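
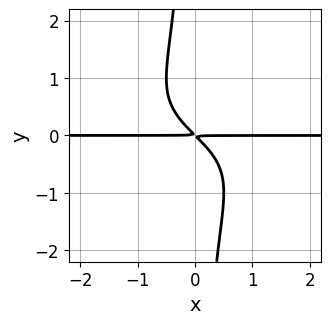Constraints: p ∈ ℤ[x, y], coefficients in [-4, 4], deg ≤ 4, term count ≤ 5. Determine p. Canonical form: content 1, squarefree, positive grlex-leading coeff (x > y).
First, the degree is 4 — a generic line meets the curve in up to 4 points.
Then, reading off the gridlines: every point of the x-axis in the box is on the curve.
Finally, matching integer coefficients to the picture gives p.

x*y^3 + x*y + y^2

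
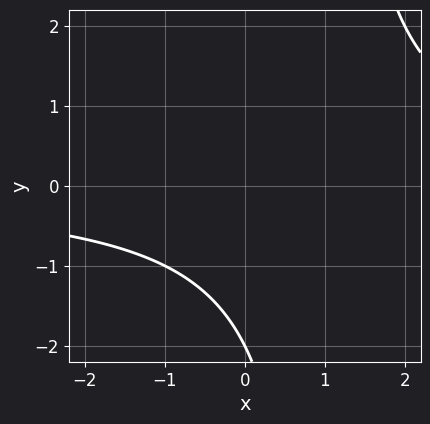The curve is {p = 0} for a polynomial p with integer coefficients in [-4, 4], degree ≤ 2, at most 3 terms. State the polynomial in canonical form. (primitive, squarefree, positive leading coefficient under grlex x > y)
Degree: the shape is more complex than any degree-1 curve, so deg p = 2.
From the axis intercepts and sections: it crosses the y-axis at the gridline y = -2; it misses every integer gridline on the x-axis.
Together with the visible shape, these determine p as stated.

x*y - y - 2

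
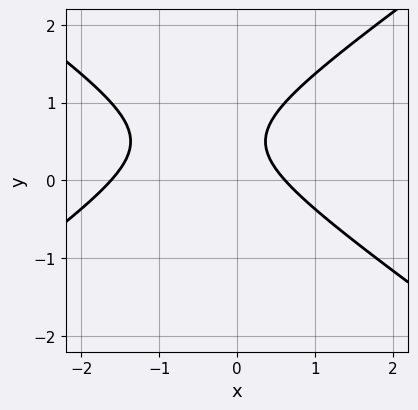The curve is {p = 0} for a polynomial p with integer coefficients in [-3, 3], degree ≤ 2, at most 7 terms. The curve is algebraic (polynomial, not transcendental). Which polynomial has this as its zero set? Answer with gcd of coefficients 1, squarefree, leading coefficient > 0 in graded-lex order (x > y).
x^2 - 2*y^2 + x + 2*y - 1

First, degree: a generic line meets the curve in up to 2 points, so deg p = 2.
Then, from the axis intercepts and sections: no y-intercept at any integer in the box.
Finally, matching integer coefficients to the picture gives p.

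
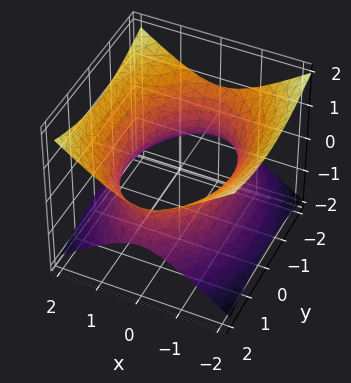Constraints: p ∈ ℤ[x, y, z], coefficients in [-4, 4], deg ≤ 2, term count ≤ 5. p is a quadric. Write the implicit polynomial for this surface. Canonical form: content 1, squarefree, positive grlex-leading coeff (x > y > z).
First, the degree is 2 — an hourglass — one-sheet hyperboloid; a quadric.
Next, symmetries: the y ↦ −y reflection is a symmetry, so y appears only in even powers; it's symmetric under z → −z, forcing even powers of z; mirror symmetry x ↦ −x ⇒ only even powers of x.
Then, reading off the gridlines: it misses every integer gridline on the z-axis.
Finally, together with the visible shape, these determine p as stated.

2*x^2 + y^2 - 3*z^2 - 3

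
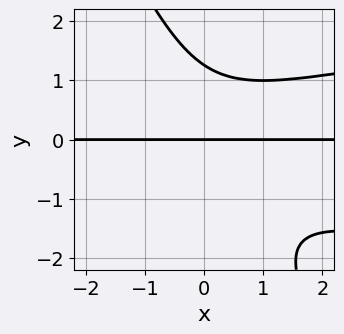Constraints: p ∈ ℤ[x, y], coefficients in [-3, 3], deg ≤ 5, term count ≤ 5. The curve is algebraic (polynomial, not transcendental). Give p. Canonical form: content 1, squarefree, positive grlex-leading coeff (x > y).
2*x*y^3 + y^4 - x^2*y - 2*y

1. deg p = 4.
2. Checking where it meets the axes: the visible x-axis segment lies entirely on the curve; it meets the y-axis at y = 0 (among the integer gridlines).
3. Solving for integer coefficients yields p as stated.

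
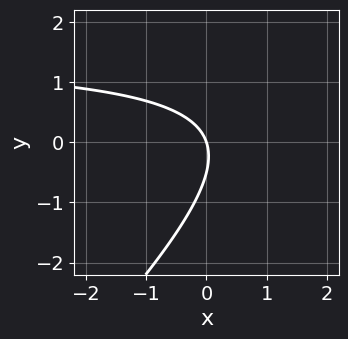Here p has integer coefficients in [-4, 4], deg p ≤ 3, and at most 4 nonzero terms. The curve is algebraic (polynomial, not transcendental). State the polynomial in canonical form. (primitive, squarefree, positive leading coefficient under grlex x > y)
First, the degree is 2 — no degree-1 curve has this shape.
Next, checking where it meets the axes: it crosses the x-axis at the gridline x = 0; it meets the y-axis at y = 0 (among the integer gridlines).
Finally, solving for integer coefficients yields p as stated.

2*x*y - 2*y^2 - 3*x - y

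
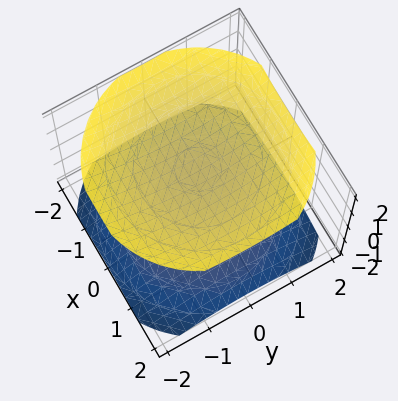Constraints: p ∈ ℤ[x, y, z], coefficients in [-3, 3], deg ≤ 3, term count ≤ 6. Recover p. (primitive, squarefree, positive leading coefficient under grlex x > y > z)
(a) There are 2 components. Treating them together as one polynomial.
(b) The degree is 2 — the shape is more complex than any degree-1 surface.
(c) Symmetry: the surface is invariant under rotation about z: p = q(x² + y², z).
(d) Observable constraints: it misses every integer gridline on the x-axis; the surface avoids every integer y-axis point in the box.
(e) Assembling these constraints gives the stated polynomial.

x^2 + y^2 - 2*z^2 + 3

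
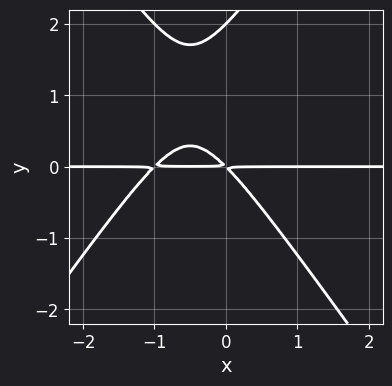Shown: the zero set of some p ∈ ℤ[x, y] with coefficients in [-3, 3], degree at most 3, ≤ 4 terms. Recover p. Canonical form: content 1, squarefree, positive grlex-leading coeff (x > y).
(a) deg p = 3.
(b) From the axis intercepts and sections: it crosses the y-axis at the gridline y = 2; the visible x-axis segment lies entirely on the curve.
(c) Solving for integer coefficients yields p as stated.

2*x^2*y - y^3 + 2*x*y + 2*y^2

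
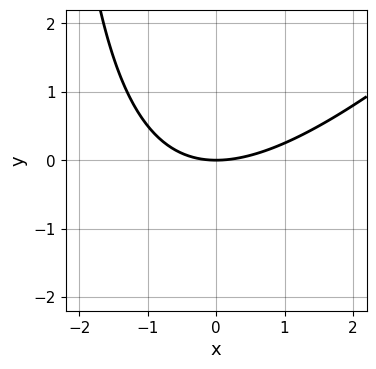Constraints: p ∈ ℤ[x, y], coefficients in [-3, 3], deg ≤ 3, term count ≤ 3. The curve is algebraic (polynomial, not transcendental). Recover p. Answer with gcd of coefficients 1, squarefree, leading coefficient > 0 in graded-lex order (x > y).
The degree is 2 — a generic line meets the curve in up to 2 points.
From the axis intercepts and sections: it meets the x-axis at x = 0 (among the integer gridlines); one y-axis crossing is at y = 0.
Matching integer coefficients to the picture gives p.

x^2 - x*y - 3*y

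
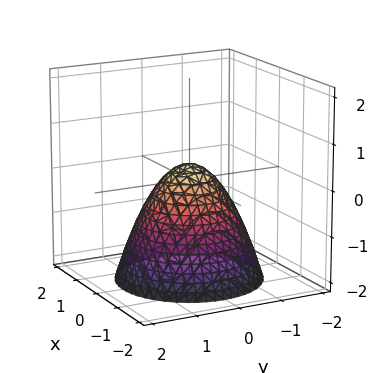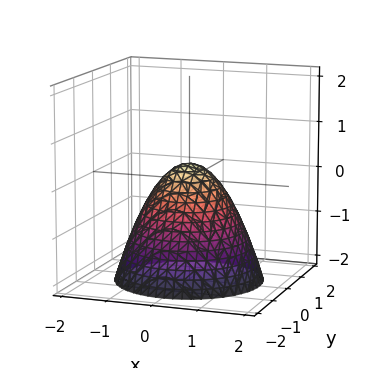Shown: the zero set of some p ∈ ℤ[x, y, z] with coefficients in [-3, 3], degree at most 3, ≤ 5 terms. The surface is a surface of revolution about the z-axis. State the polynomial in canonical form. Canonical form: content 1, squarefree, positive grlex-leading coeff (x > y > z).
3*x^2 + 3*y^2 + 3*z - 1

(a) The degree is 2 — no degree-1 surface has this shape.
(b) Symmetries: the surface is invariant under rotation about z: p = q(x² + y², z).
(c) Reading off the gridlines: a circular section at z = -1 has radius between 1 and 2.
(d) Assembling these constraints gives the stated polynomial.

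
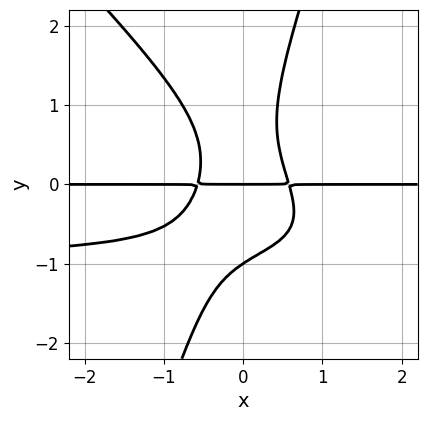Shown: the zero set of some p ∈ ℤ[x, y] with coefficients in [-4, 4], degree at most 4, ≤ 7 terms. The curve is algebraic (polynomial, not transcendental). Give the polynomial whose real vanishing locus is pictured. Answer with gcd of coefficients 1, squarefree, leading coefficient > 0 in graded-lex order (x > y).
3*x^2*y^2 + 2*x*y^3 - y^4 + 3*x^2*y - y

deg p = 4. A generic line meets the curve in up to 4 points.
Observable constraints: among the integer gridlines, it crosses the y-axis at y ∈ {-1, 0}; the visible x-axis segment lies entirely on the curve.
Matching integer coefficients to the picture gives p.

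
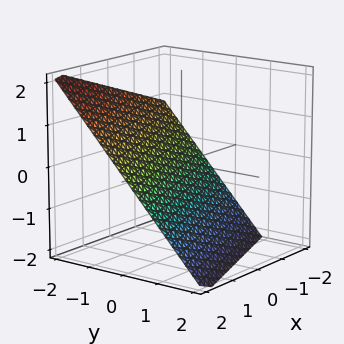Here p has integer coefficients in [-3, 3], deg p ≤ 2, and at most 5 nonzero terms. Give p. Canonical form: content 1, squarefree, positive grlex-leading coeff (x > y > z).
x - 3*y - 3*z - 2

First, degree: the surface is flat (a plane), so deg p = 1.
Next, against the integer gridlines: one x-axis crossing is at x = 2.
Finally, matching integer coefficients to the picture gives p.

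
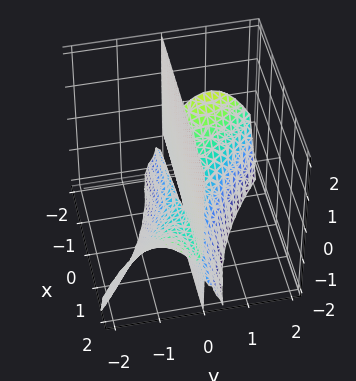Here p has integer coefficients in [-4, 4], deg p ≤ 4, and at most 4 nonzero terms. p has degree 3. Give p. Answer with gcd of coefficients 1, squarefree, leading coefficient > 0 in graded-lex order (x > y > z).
First, the degree is 3 — the shape is more complex than any degree-2 surface.
Next, from the visible intercepts: it crosses the y-axis at the gridline y = 0; every point of the x-axis in the box is on the surface.
Finally, these observations pin down the coefficients.

x*y^2 + y^3 + y*z + y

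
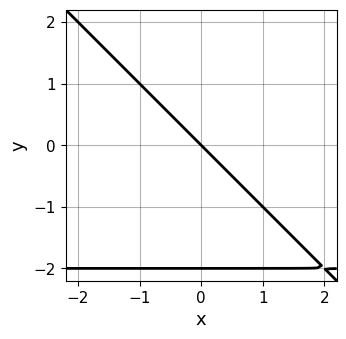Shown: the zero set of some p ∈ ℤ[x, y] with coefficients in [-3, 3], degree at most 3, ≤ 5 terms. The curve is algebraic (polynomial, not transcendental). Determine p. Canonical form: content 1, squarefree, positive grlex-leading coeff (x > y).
(a) deg p = 2. No degree-1 curve has this shape.
(b) Reading off the gridlines: it meets the x-axis at x = 0 (among the integer gridlines); among the integer gridlines, it crosses the y-axis at y ∈ {-2, 0}.
(c) Matching integer coefficients to the picture gives p.

x*y + y^2 + 2*x + 2*y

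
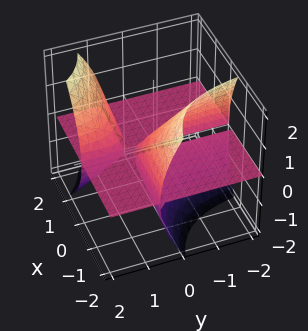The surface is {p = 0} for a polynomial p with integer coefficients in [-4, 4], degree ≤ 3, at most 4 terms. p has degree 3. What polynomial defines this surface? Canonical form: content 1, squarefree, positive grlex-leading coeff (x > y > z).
I count 3 distinct pieces. They look like related sheets of one shape, so recover p as a whole.
deg p = 3. A generic line meets the surface in up to 3 points.
Observable constraints: one z-axis crossing is at z = 0; every point of the x-axis in the box is on the surface.
The integer polynomial consistent with all of this is the stated p. Check: (0, -1, 0) on the y-axis lies on the surface, and p(0, -1, 0) = 0. ✓

3*x*y*z - z^3 - 2*x*z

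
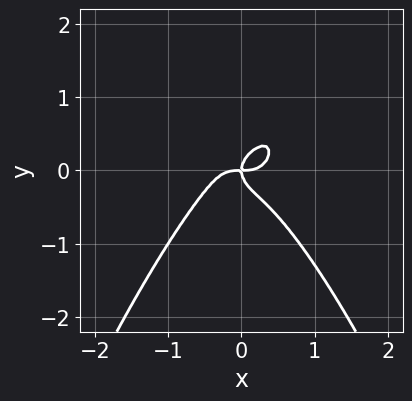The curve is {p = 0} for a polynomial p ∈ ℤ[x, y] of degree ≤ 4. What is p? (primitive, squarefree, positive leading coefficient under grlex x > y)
3*x^4 + 2*y^3 - x*y

(a) deg p = 4.
(b) Reading off the gridlines: one x-axis crossing is at x = 0; it crosses the y-axis at the gridline y = 0.
(c) Solving for integer coefficients yields p as stated.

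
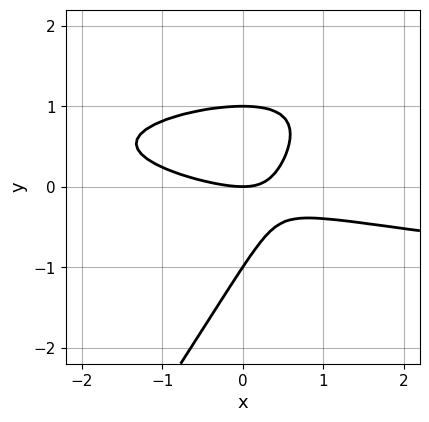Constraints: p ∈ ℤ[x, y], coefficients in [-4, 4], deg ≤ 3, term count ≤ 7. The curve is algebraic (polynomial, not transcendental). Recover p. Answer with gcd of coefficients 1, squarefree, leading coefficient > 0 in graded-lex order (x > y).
1. deg p = 3. No degree-2 curve has this shape.
2. Reading off the gridlines: the y-axis gridline crossings are at y ∈ {-1, 0, 1}; it crosses the x-axis at the gridline x = 0.
3. Fitting integer coefficients to these (and the overall shape) gives p.

3*x*y^2 - 2*y^3 - x^2 - 3*x*y + 2*y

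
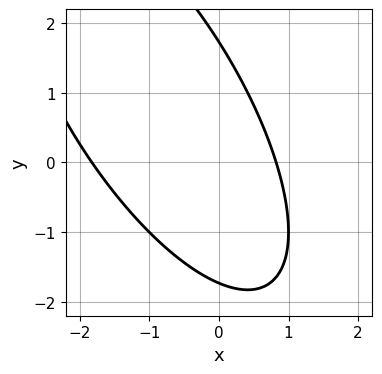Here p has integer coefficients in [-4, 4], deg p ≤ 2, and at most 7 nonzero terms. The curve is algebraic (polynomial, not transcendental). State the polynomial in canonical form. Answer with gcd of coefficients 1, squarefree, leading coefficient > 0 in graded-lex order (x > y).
2*x^2 + 2*x*y + y^2 + 2*x - 3

The degree is 2 — no degree-1 curve has this shape.
The integer polynomial consistent with all of this is the stated p.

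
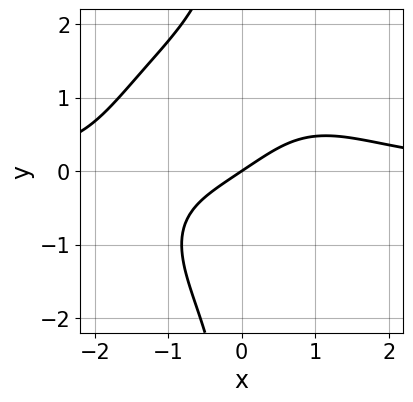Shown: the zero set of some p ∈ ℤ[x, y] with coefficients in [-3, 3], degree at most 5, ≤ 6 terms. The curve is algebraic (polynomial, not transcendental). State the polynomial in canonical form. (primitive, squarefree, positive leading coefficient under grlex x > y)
(a) The degree is 4 — no degree-3 curve has this shape.
(b) Checking where it meets the axes: one y-axis crossing is at y = 0; it crosses the x-axis at the gridline x = 0.
(c) Matching integer coefficients to the picture gives p.

x^3*y + x*y^3 - 2*x + 3*y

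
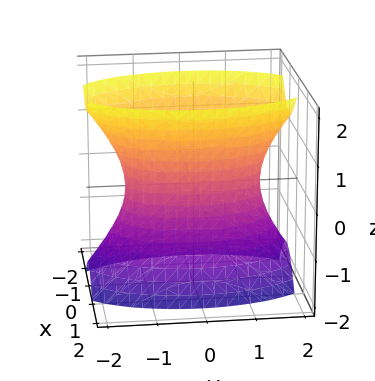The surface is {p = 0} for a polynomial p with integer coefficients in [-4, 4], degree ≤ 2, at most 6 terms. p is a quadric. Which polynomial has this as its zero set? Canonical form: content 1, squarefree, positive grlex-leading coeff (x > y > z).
deg p = 2.
Symmetries: the y ↦ −y reflection is a symmetry, so y appears only in even powers; it's symmetric under z → −z, forcing even powers of z; mirror symmetry x ↦ −x ⇒ only even powers of x.
Checking where it meets the axes: it misses every integer gridline on the z-axis.
Solving for integer coefficients yields p as stated.

3*x^2 + y^2 - z^2 - 2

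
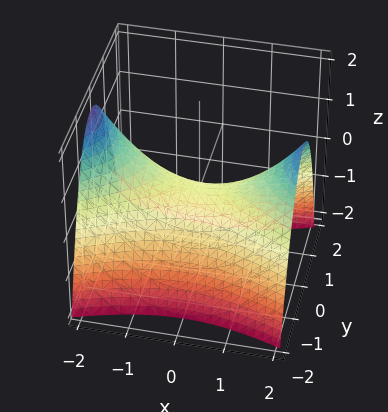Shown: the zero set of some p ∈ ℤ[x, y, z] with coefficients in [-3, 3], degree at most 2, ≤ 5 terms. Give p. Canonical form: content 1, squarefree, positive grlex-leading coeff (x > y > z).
x^2 - 3*y^2 - 3*z

Degree: a saddle surface; a quadric, so deg p = 2.
Symmetries: it's symmetric under y → −y, forcing even powers of y; mirror symmetry x ↦ −x ⇒ only even powers of x.
Observable constraints: one y-axis crossing is at y = 0; it crosses the x-axis at the gridline x = 0; it meets the z-axis at z = 0 (among the integer gridlines).
Solving for integer coefficients yields p as stated.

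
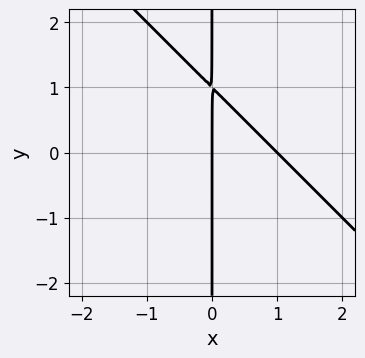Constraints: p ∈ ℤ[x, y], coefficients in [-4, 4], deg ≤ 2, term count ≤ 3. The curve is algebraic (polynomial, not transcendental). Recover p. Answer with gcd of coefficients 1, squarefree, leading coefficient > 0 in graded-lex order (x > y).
x^2 + x*y - x

1. deg p = 2.
2. Checking where it meets the axes: the visible y-axis segment lies entirely on the curve; the x-axis gridline crossings are at x ∈ {0, 1}.
3. Matching integer coefficients to the picture gives p.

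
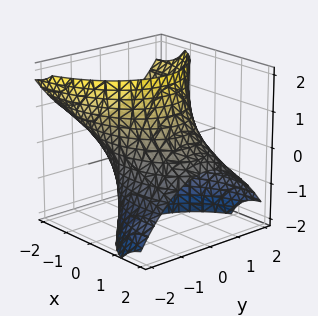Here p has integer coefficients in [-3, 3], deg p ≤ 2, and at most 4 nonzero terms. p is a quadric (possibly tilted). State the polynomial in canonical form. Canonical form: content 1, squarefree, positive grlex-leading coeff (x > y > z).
1. The degree is 2 — a generic line meets the surface in up to 2 points.
2. Against the integer gridlines: the surface avoids every integer z-axis point in the box.
3. Together with the visible shape, these determine p as stated.

x^2 + 3*x*z + 2*y^2 - 3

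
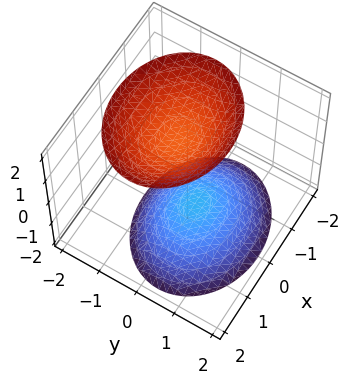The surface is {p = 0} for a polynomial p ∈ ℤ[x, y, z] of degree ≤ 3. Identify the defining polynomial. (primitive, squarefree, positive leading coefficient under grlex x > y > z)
(a) I count 2 distinct pieces. Treating them together as one polynomial.
(b) deg p = 2. No degree-1 surface has this shape.
(c) Checking where it meets the axes: it misses every integer gridline on the x-axis; no y-intercept at any integer in the box.
(d) Matching integer coefficients to the picture gives p.

2*x^2 + 3*y^2 + y*z - 2*z^2 + 3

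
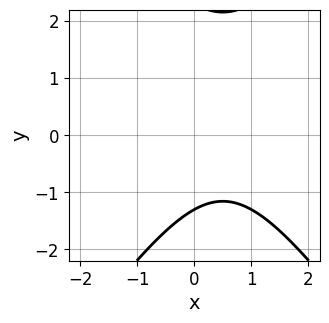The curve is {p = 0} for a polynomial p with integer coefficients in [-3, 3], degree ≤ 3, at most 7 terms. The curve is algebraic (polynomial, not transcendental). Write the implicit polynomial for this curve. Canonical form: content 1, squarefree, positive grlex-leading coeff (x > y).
2*x^2 - y^2 - 2*x + y + 3

(a) deg p = 2. The shape is more complex than any degree-1 curve.
(b) Observable constraints: no x-intercept at any integer in the box.
(c) These observations pin down the coefficients.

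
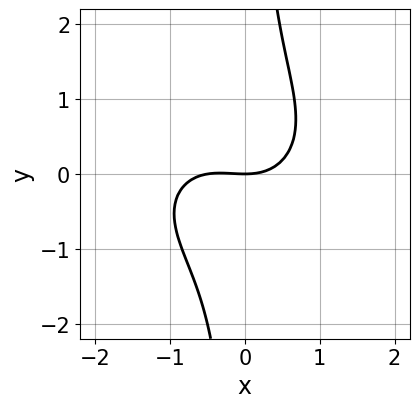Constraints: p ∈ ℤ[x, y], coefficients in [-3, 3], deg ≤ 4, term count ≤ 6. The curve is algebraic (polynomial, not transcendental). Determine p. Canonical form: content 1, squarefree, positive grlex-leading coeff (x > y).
The degree is 3 — a generic line meets the curve in up to 3 points.
Observable constraints: it meets the y-axis at y = 0 (among the integer gridlines); it crosses the x-axis at the gridline x = 0.
Fitting integer coefficients to these (and the overall shape) gives p.

2*x^3 + 3*x*y^2 + x^2 - 3*y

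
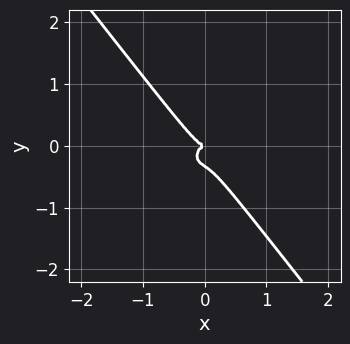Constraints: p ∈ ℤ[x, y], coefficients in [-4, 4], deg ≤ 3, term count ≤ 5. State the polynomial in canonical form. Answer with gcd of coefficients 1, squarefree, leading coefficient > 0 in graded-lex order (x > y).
3*x^3 + 2*x*y^2 + 3*y^3 + y^2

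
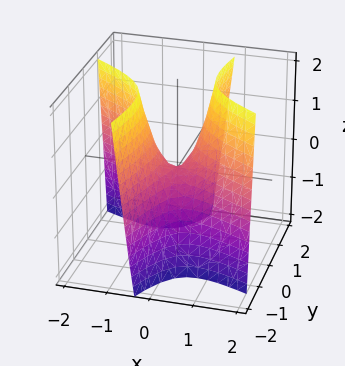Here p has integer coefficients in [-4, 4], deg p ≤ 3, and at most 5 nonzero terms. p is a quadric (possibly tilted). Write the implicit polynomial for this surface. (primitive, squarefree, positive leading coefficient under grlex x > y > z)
2*x^2 + 3*x*y - y^2 - z

First, the degree is 2 — no degree-1 surface has this shape.
Then, from the axis intercepts and sections: one y-axis crossing is at y = 0; one x-axis crossing is at x = 0; one z-axis crossing is at z = 0.
Finally, assembling these constraints gives the stated polynomial.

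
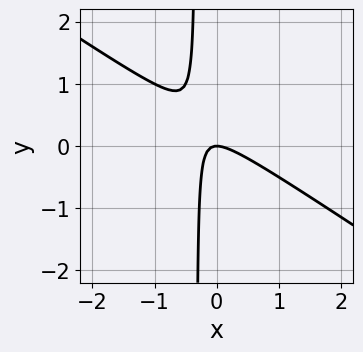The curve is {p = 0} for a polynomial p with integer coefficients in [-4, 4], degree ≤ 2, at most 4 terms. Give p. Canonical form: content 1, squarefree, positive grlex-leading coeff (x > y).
1. The degree is 2 — the shape is more complex than any degree-1 curve.
2. From the axis intercepts and sections: it meets the y-axis at y = 0 (among the integer gridlines); one x-axis crossing is at x = 0.
3. Fitting integer coefficients to these (and the overall shape) gives p.

2*x^2 + 3*x*y + y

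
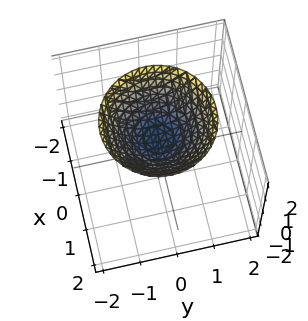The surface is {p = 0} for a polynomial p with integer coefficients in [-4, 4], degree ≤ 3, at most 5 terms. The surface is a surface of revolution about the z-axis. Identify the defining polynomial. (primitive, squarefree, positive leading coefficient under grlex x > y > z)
(a) The degree is 2 — no degree-1 surface has this shape.
(b) Symmetries: rotational symmetry about the z-axis ⇒ p depends on x, y only through x² + y².
(c) Reading off the gridlines: it misses every integer gridline on the x-axis; a circular section at z = 1 has radius between 0 and 1.
(d) These observations pin down the coefficients.

2*x^2 + 2*y^2 - 3*z + 2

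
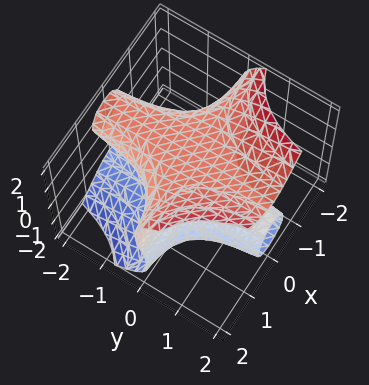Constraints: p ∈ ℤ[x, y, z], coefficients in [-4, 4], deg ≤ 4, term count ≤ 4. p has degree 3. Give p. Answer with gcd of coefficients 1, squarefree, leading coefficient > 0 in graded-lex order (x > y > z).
2*x^2*y - z^3 + 2*z

(a) The degree is 3 — no degree-2 surface has this shape.
(b) From the axis intercepts and sections: it crosses the z-axis at the gridline z = 0; every point of the y-axis in the box is on the surface; every point of the x-axis in the box is on the surface.
(c) Matching integer coefficients to the picture gives p.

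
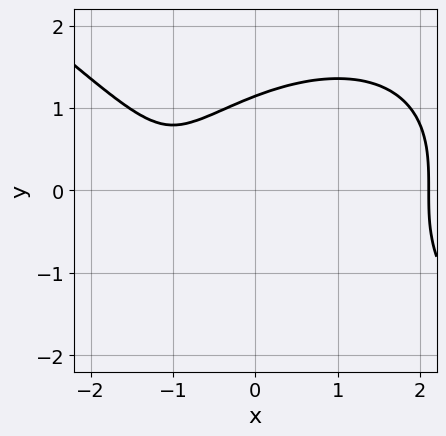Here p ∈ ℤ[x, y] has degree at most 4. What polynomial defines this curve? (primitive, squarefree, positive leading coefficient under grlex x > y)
deg p = 3.
Against the integer gridlines: it misses every integer gridline on the x-axis.
Together with the visible shape, these determine p as stated.

x^3 + 2*y^3 - 3*x - 3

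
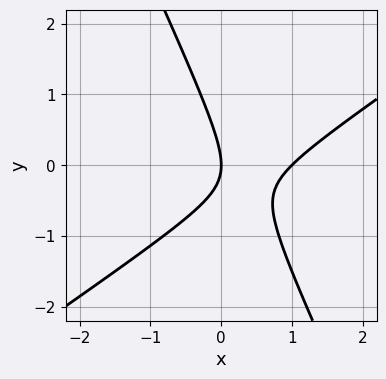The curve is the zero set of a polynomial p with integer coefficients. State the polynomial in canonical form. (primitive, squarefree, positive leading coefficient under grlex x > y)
Degree: a generic line meets the curve in up to 2 points, so deg p = 2.
Observable constraints: the x-axis gridline crossings are at x ∈ {0, 1}; one y-axis crossing is at y = 0.
The integer polynomial consistent with all of this is the stated p.

3*x^2 - 3*x*y - 2*y^2 - 3*x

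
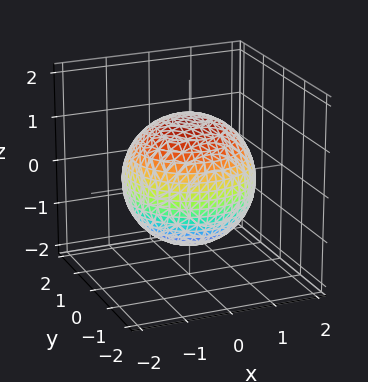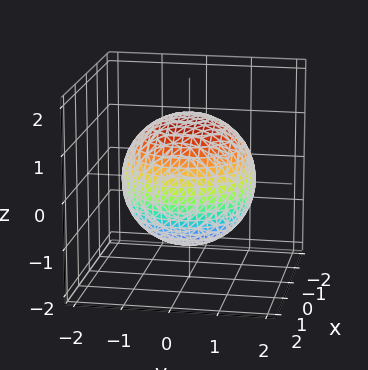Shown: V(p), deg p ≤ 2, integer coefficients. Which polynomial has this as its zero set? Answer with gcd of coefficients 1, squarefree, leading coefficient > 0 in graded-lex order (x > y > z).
x^2 + y^2 + z^2 - 2

1. Degree: the shape is more complex than any degree-1 surface, so deg p = 2.
2. Symmetries: the z-axis is an axis of rotation, so x and y enter only as x² + y².
3. From the axis intercepts and sections: a circular section at z = 0 has radius between 1 and 2.
4. These observations pin down the coefficients.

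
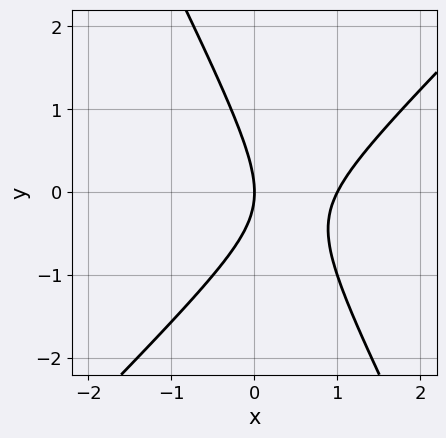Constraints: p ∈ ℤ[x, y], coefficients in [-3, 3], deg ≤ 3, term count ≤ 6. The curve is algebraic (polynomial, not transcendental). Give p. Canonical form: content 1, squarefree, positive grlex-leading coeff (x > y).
2*x^2 - x*y - y^2 - 2*x

The degree is 2 — a generic line meets the curve in up to 2 points.
Against the integer gridlines: it crosses the y-axis at the gridline y = 0; the x-axis gridline crossings are at x ∈ {0, 1}.
These observations pin down the coefficients.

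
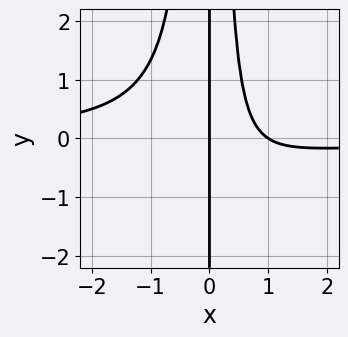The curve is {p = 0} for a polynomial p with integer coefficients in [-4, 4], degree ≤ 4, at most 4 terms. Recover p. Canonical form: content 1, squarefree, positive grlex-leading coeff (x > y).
(a) The degree is 4 — the shape is more complex than any degree-3 curve.
(b) Against the integer gridlines: every point of the y-axis in the box is on the curve; among the integer gridlines, it crosses the x-axis at x ∈ {0, 1}.
(c) Matching integer coefficients to the picture gives p.

3*x^3*y + 2*x^2 - 2*x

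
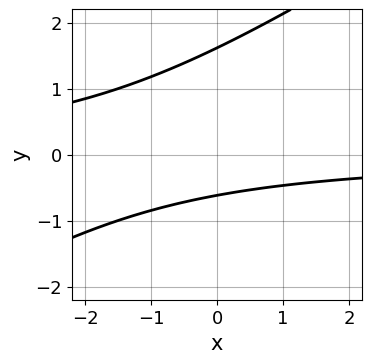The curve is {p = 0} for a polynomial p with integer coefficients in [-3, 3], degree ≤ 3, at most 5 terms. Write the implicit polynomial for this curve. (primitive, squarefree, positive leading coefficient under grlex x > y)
(a) The degree is 2 — no degree-1 curve has this shape.
(b) From the axis intercepts and sections: no x-intercept at any integer in the box.
(c) Matching integer coefficients to the picture gives p.

2*x*y - 3*y^2 + 3*y + 3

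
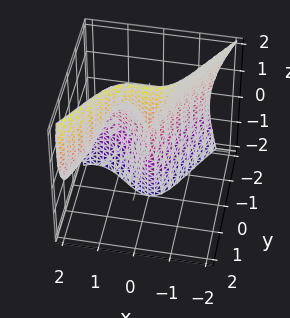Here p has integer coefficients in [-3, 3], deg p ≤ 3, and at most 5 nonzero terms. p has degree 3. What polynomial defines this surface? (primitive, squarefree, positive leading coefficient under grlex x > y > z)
The degree is 3 — the shape is more complex than any degree-2 surface.
Observable constraints: one x-axis crossing is at x = 0; one y-axis crossing is at y = 0; every point of the z-axis in the box is on the surface.
Fitting integer coefficients to these (and the overall shape) gives p.

2*x^3 + x^2*z - y^3 - y*z^2 - 3*x^2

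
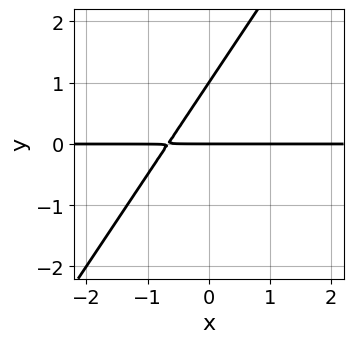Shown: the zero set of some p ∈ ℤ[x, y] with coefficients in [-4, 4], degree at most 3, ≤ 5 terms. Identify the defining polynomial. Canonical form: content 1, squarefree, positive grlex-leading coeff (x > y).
(a) The degree is 2 — no degree-1 curve has this shape.
(b) Checking where it meets the axes: the visible x-axis segment lies entirely on the curve; the y-axis gridline crossings are at y ∈ {0, 1}.
(c) Fitting integer coefficients to these (and the overall shape) gives p.

3*x*y - 2*y^2 + 2*y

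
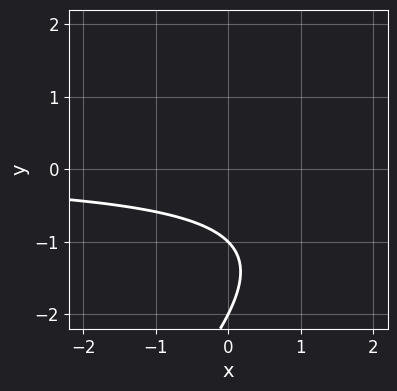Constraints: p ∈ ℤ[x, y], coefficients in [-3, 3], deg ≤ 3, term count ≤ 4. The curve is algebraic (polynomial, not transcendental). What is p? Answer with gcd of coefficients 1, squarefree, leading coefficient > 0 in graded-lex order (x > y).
1. Degree: no degree-1 curve has this shape, so deg p = 2.
2. Observable constraints: it misses every integer gridline on the x-axis; among the integer gridlines, it crosses the y-axis at y ∈ {-2, -1}.
3. The integer polynomial consistent with all of this is the stated p.

x*y - y^2 - 3*y - 2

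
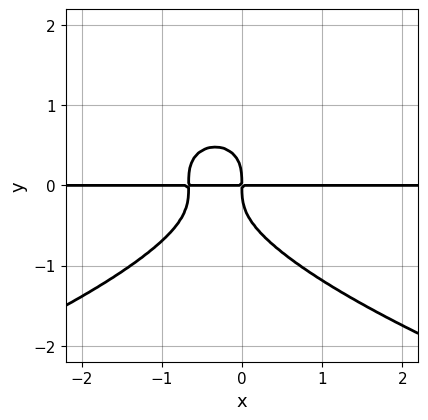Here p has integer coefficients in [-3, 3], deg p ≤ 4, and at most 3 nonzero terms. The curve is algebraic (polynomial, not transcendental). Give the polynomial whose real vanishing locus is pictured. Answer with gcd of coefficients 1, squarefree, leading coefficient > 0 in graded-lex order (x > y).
3*y^4 + 3*x^2*y + 2*x*y

The degree is 4 — no degree-3 curve has this shape.
Reading off the gridlines: the visible x-axis segment lies entirely on the curve.
The integer polynomial consistent with all of this is the stated p.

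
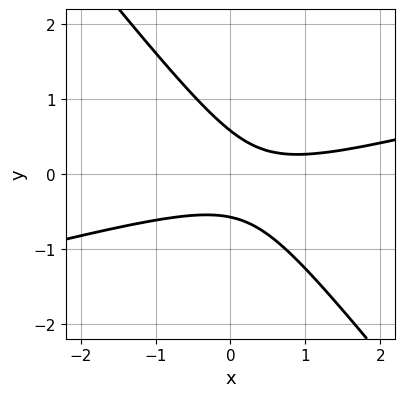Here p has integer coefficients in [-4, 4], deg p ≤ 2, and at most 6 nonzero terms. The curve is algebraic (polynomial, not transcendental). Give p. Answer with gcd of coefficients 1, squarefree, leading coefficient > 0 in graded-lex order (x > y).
x^2 - 3*x*y - 3*y^2 - x + 1

First, the degree is 2 — a generic line meets the curve in up to 2 points.
Next, from the axis intercepts and sections: the curve avoids every integer x-axis point in the box.
Finally, matching integer coefficients to the picture gives p.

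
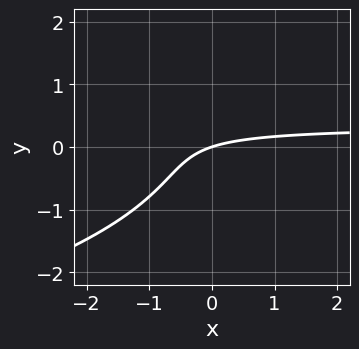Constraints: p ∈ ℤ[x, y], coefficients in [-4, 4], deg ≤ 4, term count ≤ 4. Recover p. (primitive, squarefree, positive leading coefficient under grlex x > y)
2*y^3 + 3*x*y - x + 3*y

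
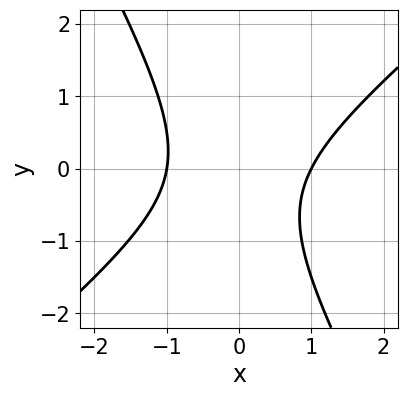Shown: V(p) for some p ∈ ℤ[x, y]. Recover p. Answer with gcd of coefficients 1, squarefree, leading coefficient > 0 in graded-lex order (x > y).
3*x^2 - 2*x*y - 2*y^2 - y - 3

1. The degree is 2 — the shape is more complex than any degree-1 curve.
2. Against the integer gridlines: the x-axis gridline crossings are at x ∈ {-1, 1}; it misses every integer gridline on the y-axis.
3. Together with the visible shape, these determine p as stated.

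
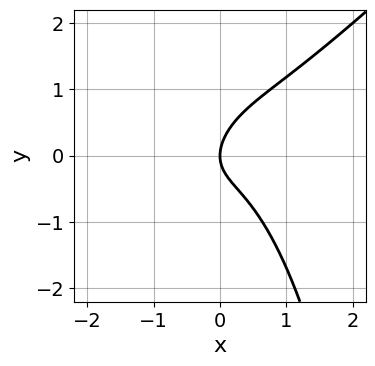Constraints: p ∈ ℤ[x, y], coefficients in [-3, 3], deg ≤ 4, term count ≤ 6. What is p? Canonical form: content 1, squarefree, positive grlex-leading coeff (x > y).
2*x^3 - 2*x^2*y + x*y - 2*y^2 + 2*x

1. The degree is 3 — no degree-2 curve has this shape.
2. From the visible intercepts: it crosses the x-axis at the gridline x = 0; it crosses the y-axis at the gridline y = 0.
3. Fitting integer coefficients to these (and the overall shape) gives p.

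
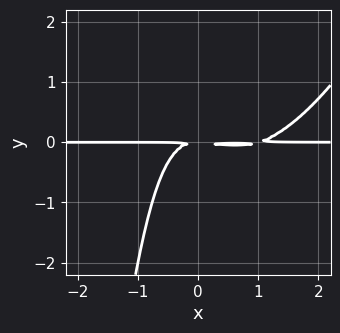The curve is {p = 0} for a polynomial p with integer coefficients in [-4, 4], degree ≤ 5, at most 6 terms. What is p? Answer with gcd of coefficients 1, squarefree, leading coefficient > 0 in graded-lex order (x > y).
2*x^3*y - x^2*y^2 - 2*x^2*y - 2*x*y^2 - 3*y^2

(a) deg p = 4. No degree-3 curve has this shape.
(b) Observable constraints: the visible x-axis segment lies entirely on the curve.
(c) Assembling these constraints gives the stated polynomial.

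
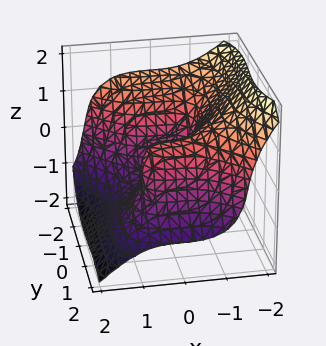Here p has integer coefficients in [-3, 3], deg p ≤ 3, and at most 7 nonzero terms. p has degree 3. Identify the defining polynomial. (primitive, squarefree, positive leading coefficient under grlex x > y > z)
3*x^3 + 2*y^3 + y^2*z + 3*z^3 - 3*y

1. Degree: no degree-2 surface has this shape, so deg p = 3.
2. From the axis intercepts and sections: it crosses the x-axis at the gridline x = 0; it crosses the y-axis at the gridline y = 0; one z-axis crossing is at z = 0.
3. Fitting integer coefficients to these (and the overall shape) gives p.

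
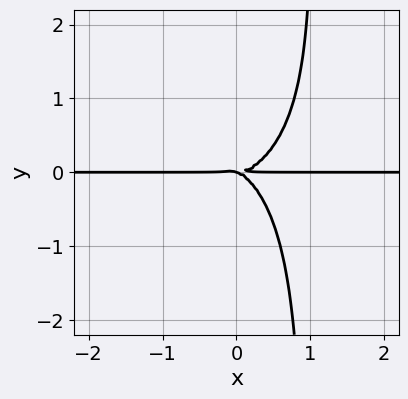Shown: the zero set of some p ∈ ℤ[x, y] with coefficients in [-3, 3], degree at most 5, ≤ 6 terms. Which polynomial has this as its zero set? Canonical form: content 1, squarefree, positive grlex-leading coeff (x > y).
3*x^3*y + 3*x*y^3 - x*y^2 - 3*y^3

First, degree: the shape is more complex than any degree-3 curve, so deg p = 4.
Then, from the visible intercepts: it crosses the y-axis at the gridline y = 0; every point of the x-axis in the box is on the curve.
Finally, matching integer coefficients to the picture gives p.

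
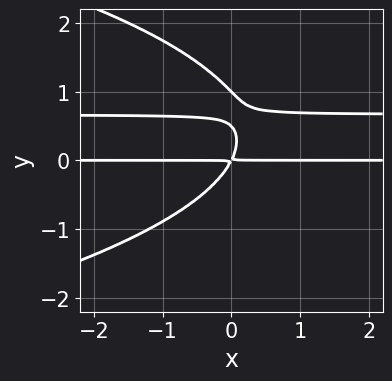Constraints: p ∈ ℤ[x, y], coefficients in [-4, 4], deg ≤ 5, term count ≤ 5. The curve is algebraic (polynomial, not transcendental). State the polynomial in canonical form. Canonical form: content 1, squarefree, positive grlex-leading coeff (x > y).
(a) deg p = 4. No degree-3 curve has this shape.
(b) Observable constraints: it crosses the y-axis at the gridline y = 1; every point of the x-axis in the box is on the curve.
(c) These observations pin down the coefficients.

2*y^4 + 3*x*y^2 - 3*y^3 - 2*x*y + y^2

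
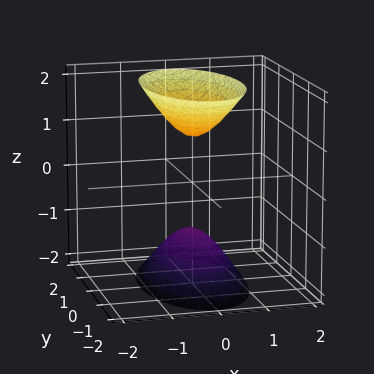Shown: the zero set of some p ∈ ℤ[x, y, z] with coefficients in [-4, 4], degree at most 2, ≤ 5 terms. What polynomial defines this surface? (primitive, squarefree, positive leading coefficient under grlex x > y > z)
3*x^2 + y^2 - z^2 + 1

The picture has 2 separate pieces. Treating them together as one polynomial.
Degree: two separate bowl-shaped sheets opening away from each other; a quadric, so deg p = 2.
Symmetries: the x ↦ −x reflection is a symmetry, so x appears only in even powers; it's symmetric under z → −z, forcing even powers of z; it's symmetric under y → −y, forcing even powers of y.
Against the integer gridlines: the surface avoids every integer y-axis point in the box; among the integer gridlines, it crosses the z-axis at z ∈ {-1, 1}; the surface avoids every integer x-axis point in the box.
Assembling these constraints gives the stated polynomial.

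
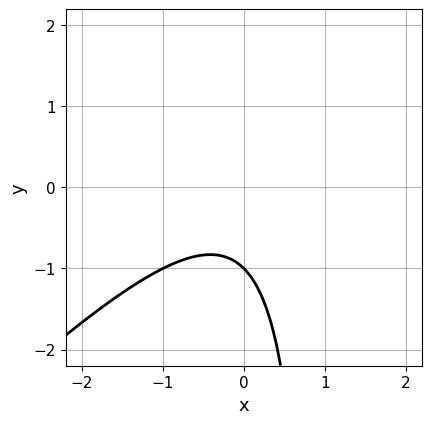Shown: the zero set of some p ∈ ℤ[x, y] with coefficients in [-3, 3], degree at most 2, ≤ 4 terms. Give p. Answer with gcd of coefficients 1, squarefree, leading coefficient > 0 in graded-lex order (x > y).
x^2 - x*y + y + 1

First, the degree is 2 — the shape is more complex than any degree-1 curve.
Next, checking where it meets the axes: no x-intercept at any integer in the box; it crosses the y-axis at the gridline y = -1.
Finally, solving for integer coefficients yields p as stated.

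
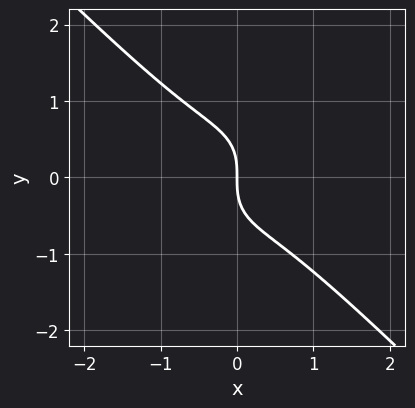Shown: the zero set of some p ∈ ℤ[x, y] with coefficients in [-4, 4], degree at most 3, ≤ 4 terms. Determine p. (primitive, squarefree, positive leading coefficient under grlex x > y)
The degree is 3 — no degree-2 curve has this shape.
Observable constraints: one y-axis crossing is at y = 0; one x-axis crossing is at x = 0.
The integer polynomial consistent with all of this is the stated p.

3*x^3 + x^2*y + 2*y^3 + 2*x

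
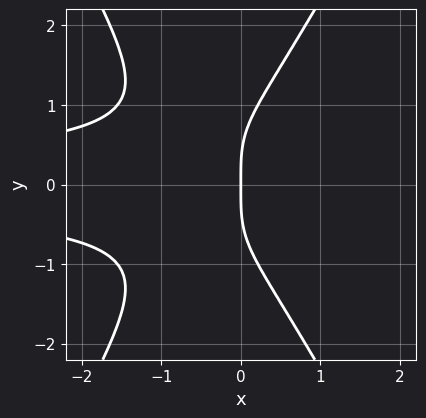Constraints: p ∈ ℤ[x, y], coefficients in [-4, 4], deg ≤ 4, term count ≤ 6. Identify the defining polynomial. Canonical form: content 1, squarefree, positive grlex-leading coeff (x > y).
1. The degree is 4 — the shape is more complex than any degree-3 curve.
2. Symmetries: it's symmetric under y → −y, forcing even powers of y.
3. From the visible intercepts: it meets the y-axis at y = 0 (among the integer gridlines); one x-axis crossing is at x = 0.
4. Solving for integer coefficients yields p as stated.

3*x^2*y^2 - y^4 + 2*x*y^2 + 2*x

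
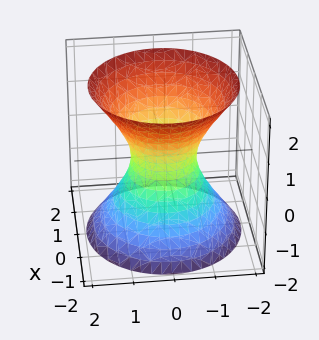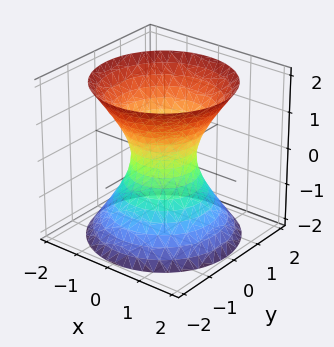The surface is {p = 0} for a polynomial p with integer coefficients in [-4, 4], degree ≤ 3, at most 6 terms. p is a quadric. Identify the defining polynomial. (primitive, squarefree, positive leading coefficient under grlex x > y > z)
3*x^2 + 3*y^2 - 2*z^2 - 2

First, degree: one connected sheet with a waist; a quadric, so deg p = 2.
Then, symmetries: it's symmetric under z → −z, forcing even powers of z; rotational symmetry about the z-axis ⇒ p depends on x, y only through x² + y².
Then, observable constraints: a circular section at z = 2 has radius between 1 and 2; no z-intercept at any integer in the box.
Finally, matching integer coefficients to the picture gives p.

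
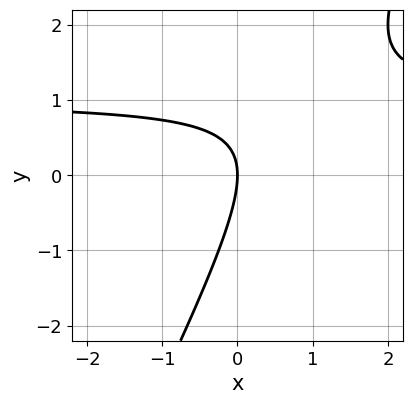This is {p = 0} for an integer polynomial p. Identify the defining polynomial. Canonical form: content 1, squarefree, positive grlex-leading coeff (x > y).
2*x*y - y^2 - 2*x

1. deg p = 2. A generic line meets the curve in up to 2 points.
2. From the visible intercepts: one y-axis crossing is at y = 0; it crosses the x-axis at the gridline x = 0.
3. Putting this together gives p.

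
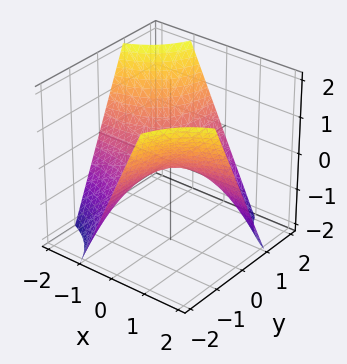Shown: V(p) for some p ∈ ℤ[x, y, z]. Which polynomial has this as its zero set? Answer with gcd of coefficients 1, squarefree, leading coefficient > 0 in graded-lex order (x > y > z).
x*y + z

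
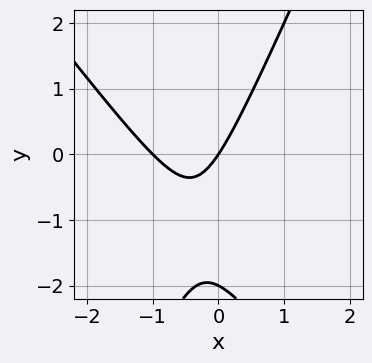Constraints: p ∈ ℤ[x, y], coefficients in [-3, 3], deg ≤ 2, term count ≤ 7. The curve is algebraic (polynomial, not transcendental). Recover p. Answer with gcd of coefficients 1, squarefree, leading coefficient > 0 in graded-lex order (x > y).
3*x^2 + x*y - y^2 + 3*x - 2*y

1. The degree is 2 — no degree-1 curve has this shape.
2. Reading off the gridlines: among the integer gridlines, it crosses the y-axis at y ∈ {-2, 0}; among the integer gridlines, it crosses the x-axis at x ∈ {-1, 0}.
3. Assembling these constraints gives the stated polynomial.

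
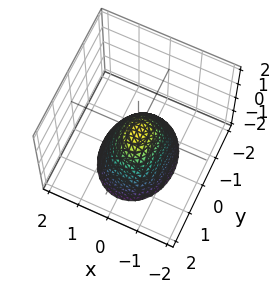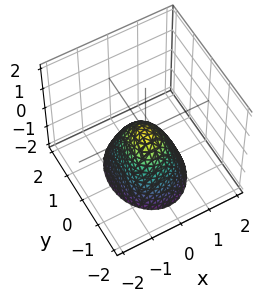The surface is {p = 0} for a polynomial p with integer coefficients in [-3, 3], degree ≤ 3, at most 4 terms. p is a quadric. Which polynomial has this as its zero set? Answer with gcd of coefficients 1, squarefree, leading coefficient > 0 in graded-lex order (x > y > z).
(a) deg p = 2.
(b) Symmetries: mirror symmetry x ↦ −x ⇒ only even powers of x; it's symmetric under y → −y, forcing even powers of y.
(c) Reading off the gridlines: one x-axis crossing is at x = 0; it meets the z-axis at z = 0 (among the integer gridlines); it crosses the y-axis at the gridline y = 0.
(d) Together with the visible shape, these determine p as stated.

3*x^2 + 2*y^2 + 2*z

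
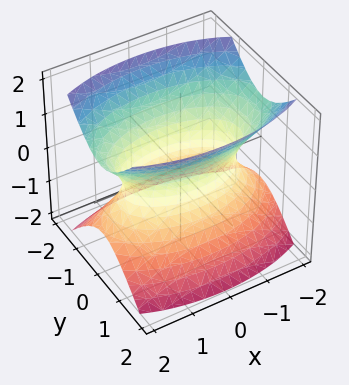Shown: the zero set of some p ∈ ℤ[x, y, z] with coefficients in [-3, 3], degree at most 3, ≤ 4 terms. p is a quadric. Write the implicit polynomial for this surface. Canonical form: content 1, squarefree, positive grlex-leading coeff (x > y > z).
x^2 + 3*y^2 - 2*z^2 - 2

First, the degree is 2 — one connected sheet with a waist; a quadric.
Next, symmetries: it's symmetric under x → −x, forcing even powers of x; the z ↦ −z reflection is a symmetry, so z appears only in even powers; it's symmetric under y → −y, forcing even powers of y.
Then, checking where it meets the axes: no z-intercept at any integer in the box.
Finally, together with the visible shape, these determine p as stated.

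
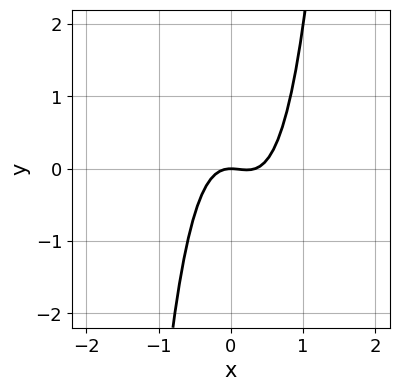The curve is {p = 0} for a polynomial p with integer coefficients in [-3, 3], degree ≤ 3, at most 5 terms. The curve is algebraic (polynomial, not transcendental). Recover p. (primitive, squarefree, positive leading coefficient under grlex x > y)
3*x^3 - x^2 - y

Degree: no degree-2 curve has this shape, so deg p = 3.
Against the integer gridlines: it meets the y-axis at y = 0 (among the integer gridlines); one x-axis crossing is at x = 0.
Matching integer coefficients to the picture gives p.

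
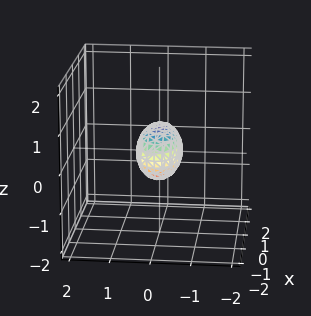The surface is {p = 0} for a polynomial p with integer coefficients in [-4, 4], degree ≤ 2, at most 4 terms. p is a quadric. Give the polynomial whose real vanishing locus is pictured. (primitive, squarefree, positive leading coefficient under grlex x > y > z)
1. The degree is 2 — a closed, bounded, convex surface; a quadric.
2. Symmetries: it's symmetric under x → −x, forcing even powers of x; the y ↦ −y reflection is a symmetry, so y appears only in even powers; it's symmetric under z → −z, forcing even powers of z.
3. From the axis intercepts and sections: among the integer gridlines, it crosses the x-axis at x ∈ {-1, 1}.
4. Together with the visible shape, these determine p as stated.

x^2 + 3*y^2 + 2*z^2 - 1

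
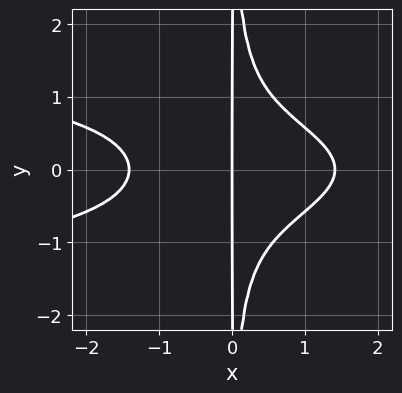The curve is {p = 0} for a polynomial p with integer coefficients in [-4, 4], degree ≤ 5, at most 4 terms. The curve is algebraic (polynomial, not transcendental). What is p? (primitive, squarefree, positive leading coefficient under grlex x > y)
3*x^2*y^2 + x^3 - 2*x

First, deg p = 4. The shape is more complex than any degree-3 curve.
Next, symmetries: the y ↦ −y reflection is a symmetry, so y appears only in even powers.
Then, observable constraints: one x-axis crossing is at x = 0; every point of the y-axis in the box is on the curve.
Finally, the integer polynomial consistent with all of this is the stated p.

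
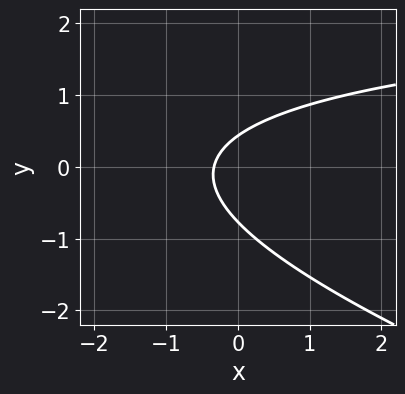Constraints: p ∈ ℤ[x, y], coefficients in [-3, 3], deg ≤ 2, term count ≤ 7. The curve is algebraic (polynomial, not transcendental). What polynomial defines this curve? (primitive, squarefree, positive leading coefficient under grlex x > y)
x*y + 3*y^2 - 3*x + y - 1

deg p = 2.
Putting this together gives p.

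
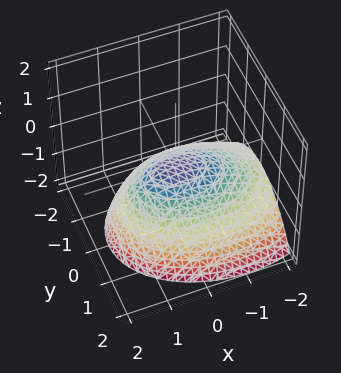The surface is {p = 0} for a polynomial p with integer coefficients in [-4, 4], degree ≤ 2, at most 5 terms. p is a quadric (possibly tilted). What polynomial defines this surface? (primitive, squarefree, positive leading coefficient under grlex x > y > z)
x^2 - x*z + 2*y^2 + 3*z

First, degree: the shape is more complex than any degree-1 surface, so deg p = 2.
Next, from the visible intercepts: it crosses the x-axis at the gridline x = 0; it meets the y-axis at y = 0 (among the integer gridlines); it crosses the z-axis at the gridline z = 0.
Finally, putting this together gives p.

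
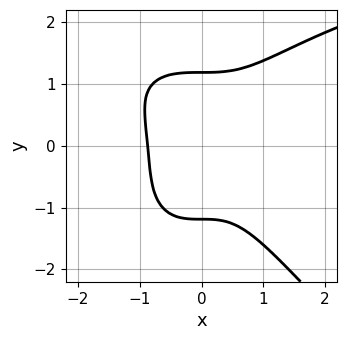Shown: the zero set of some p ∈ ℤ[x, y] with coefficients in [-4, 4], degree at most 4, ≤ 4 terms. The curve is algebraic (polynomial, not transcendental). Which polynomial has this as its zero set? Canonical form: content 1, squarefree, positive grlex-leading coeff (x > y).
x^3*y + y^4 - 3*x^3 - 2

(a) The degree is 4 — no degree-3 curve has this shape.
(b) Solving for integer coefficients yields p as stated.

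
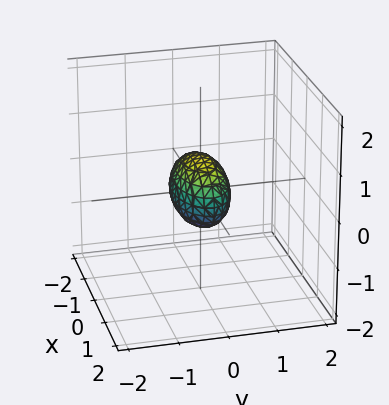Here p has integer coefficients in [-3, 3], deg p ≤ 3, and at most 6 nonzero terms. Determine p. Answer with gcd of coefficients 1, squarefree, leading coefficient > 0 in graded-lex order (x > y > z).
x^2 + 3*y^2 + 2*z^2 - 1

1. deg p = 2. A closed, bounded, convex surface; a quadric.
2. Symmetries: mirror symmetry z ↦ −z ⇒ only even powers of z; it's symmetric under x → −x, forcing even powers of x; the y ↦ −y reflection is a symmetry, so y appears only in even powers.
3. Observable constraints: the x-axis gridline crossings are at x ∈ {-1, 1}.
4. The integer polynomial consistent with all of this is the stated p.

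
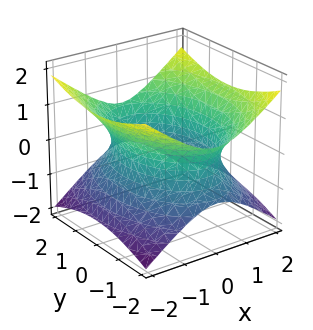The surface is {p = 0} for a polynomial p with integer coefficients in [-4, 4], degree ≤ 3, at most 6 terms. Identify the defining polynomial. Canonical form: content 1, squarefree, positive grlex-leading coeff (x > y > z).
2*x^2 + y^2 - 3*z^2 - 3

1. The degree is 2 — an hourglass — one-sheet hyperboloid; a quadric.
2. Symmetries: mirror symmetry z ↦ −z ⇒ only even powers of z; mirror symmetry x ↦ −x ⇒ only even powers of x; the y ↦ −y reflection is a symmetry, so y appears only in even powers.
3. Checking where it meets the axes: the surface avoids every integer z-axis point in the box.
4. These observations pin down the coefficients.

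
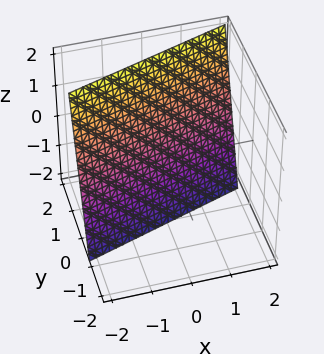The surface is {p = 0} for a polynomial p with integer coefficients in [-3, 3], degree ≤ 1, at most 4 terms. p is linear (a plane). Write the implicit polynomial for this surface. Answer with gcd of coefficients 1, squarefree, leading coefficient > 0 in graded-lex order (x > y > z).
deg p = 1. The surface is flat (a plane).
Reading off the gridlines: one z-axis crossing is at z = -2; it crosses the x-axis at the gridline x = -2.
Together with the visible shape, these determine p as stated.

x - 3*y + z + 2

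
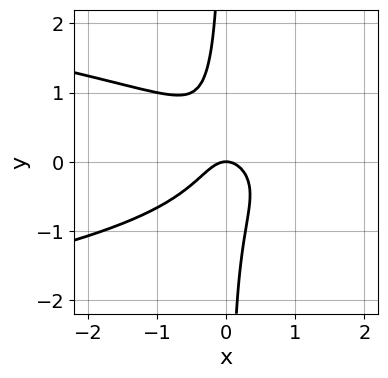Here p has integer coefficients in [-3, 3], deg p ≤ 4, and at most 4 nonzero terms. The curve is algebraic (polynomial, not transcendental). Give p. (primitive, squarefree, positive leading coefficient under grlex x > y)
3*x*y^2 + 2*x^2 + y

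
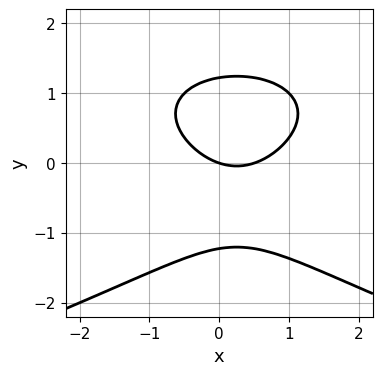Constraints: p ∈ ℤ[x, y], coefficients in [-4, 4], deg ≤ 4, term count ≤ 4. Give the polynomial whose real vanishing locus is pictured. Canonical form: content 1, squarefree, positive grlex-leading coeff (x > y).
2*y^3 + 2*x^2 - x - 3*y

Degree: the shape is more complex than any degree-2 curve, so deg p = 3.
From the axis intercepts and sections: it crosses the x-axis at the gridline x = 0; it meets the y-axis at y = 0 (among the integer gridlines).
Fitting integer coefficients to these (and the overall shape) gives p.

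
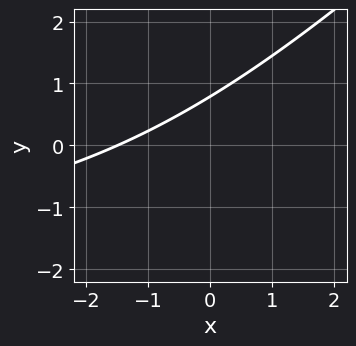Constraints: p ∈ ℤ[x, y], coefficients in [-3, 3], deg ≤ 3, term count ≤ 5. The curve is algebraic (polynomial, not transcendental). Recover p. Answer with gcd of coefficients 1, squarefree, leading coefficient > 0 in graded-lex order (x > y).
(a) The degree is 2 — the shape is more complex than any degree-1 curve.
(b) The integer polynomial consistent with all of this is the stated p.

x*y - y^2 + 2*x - 3*y + 3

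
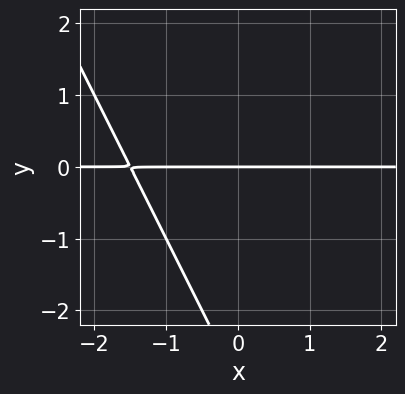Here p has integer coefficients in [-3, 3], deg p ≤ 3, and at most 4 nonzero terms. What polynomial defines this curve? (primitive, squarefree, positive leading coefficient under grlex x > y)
2*x*y + y^2 + 3*y

(a) deg p = 2.
(b) Observable constraints: it crosses the y-axis at the gridline y = 0; every point of the x-axis in the box is on the curve.
(c) Assembling these constraints gives the stated polynomial.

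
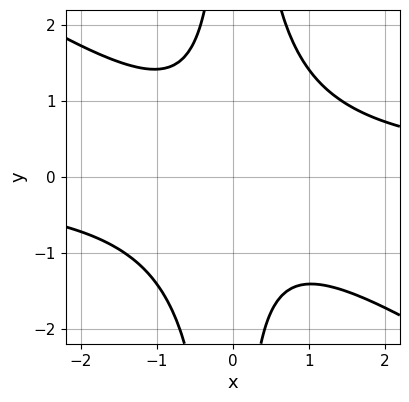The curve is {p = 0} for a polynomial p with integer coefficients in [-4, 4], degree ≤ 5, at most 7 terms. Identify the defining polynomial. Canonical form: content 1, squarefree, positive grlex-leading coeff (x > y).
1. The degree is 4 — a generic line meets the curve in up to 4 points.
2. Reading off the gridlines: it misses every integer gridline on the y-axis; it misses every integer gridline on the x-axis.
3. Assembling these constraints gives the stated polynomial.

2*x^3*y + 3*x^2*y^2 - 3*x^2 - 2*x*y - 3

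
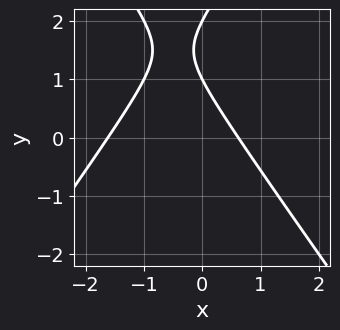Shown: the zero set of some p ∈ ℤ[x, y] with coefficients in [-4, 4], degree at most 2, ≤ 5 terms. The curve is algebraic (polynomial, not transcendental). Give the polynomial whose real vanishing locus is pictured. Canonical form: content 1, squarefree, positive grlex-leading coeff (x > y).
2*x^2 - y^2 + 2*x + 3*y - 2

(a) Degree: the shape is more complex than any degree-1 curve, so deg p = 2.
(b) Reading off the gridlines: the y-axis gridline crossings are at y ∈ {1, 2}.
(c) Assembling these constraints gives the stated polynomial.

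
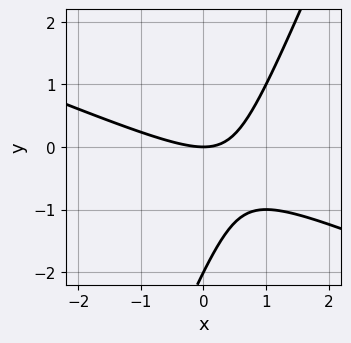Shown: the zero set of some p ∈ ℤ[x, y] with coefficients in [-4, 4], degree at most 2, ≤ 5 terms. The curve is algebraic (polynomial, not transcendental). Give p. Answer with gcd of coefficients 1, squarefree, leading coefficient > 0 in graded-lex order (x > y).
x^2 + 2*x*y - y^2 - 2*y

The degree is 2 — no degree-1 curve has this shape.
Reading off the gridlines: among the integer gridlines, it crosses the y-axis at y ∈ {-2, 0}; one x-axis crossing is at x = 0.
Matching integer coefficients to the picture gives p.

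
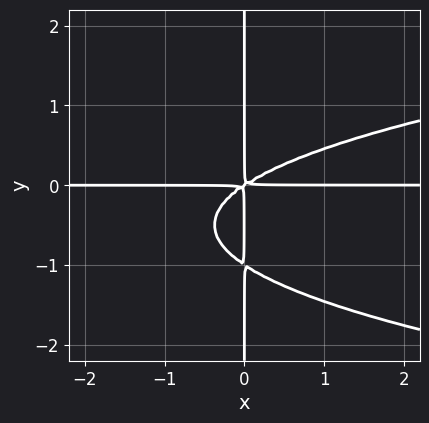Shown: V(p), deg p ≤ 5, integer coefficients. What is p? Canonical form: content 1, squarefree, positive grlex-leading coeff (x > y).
Degree: the shape is more complex than any degree-3 curve, so deg p = 4.
Reading off the gridlines: every point of the x-axis in the box is on the curve; the visible y-axis segment lies entirely on the curve.
The integer polynomial consistent with all of this is the stated p.

3*x*y^3 - 2*x^2*y + 3*x*y^2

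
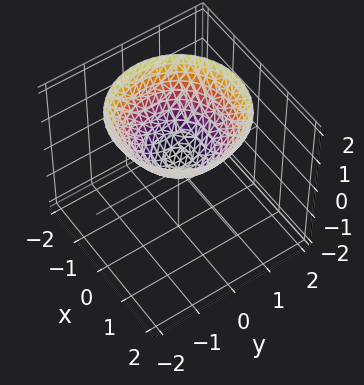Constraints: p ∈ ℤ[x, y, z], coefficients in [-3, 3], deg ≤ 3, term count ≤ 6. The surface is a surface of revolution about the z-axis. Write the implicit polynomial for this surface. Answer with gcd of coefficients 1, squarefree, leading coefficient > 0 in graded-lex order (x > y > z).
2*x^2 + 2*y^2 - 3*z + 1

1. Degree: no degree-1 surface has this shape, so deg p = 2.
2. By symmetry, the surface is invariant under rotation about z: p = q(x² + y², z).
3. Against the integer gridlines: a circular section at z = 2 has radius between 1 and 2; it misses every integer gridline on the y-axis; it misses every integer gridline on the x-axis.
4. Solving for integer coefficients yields p as stated.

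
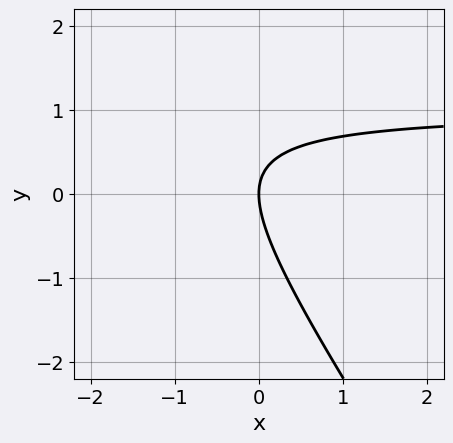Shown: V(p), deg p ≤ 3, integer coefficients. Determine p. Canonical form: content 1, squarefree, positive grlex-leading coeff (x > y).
3*x*y + 2*y^2 - 3*x

(a) deg p = 2.
(b) From the visible intercepts: it meets the x-axis at x = 0 (among the integer gridlines); it meets the y-axis at y = 0 (among the integer gridlines).
(c) These observations pin down the coefficients.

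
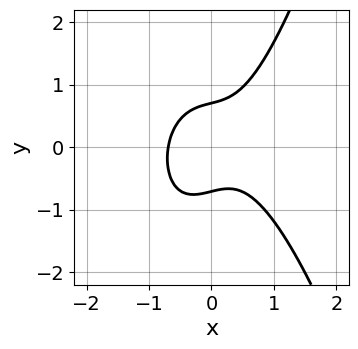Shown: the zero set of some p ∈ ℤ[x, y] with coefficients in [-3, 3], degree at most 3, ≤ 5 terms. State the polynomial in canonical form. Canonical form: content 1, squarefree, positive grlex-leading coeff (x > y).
First, deg p = 3. No degree-2 curve has this shape.
Finally, solving for integer coefficients yields p as stated.

3*x^3 + x*y - 2*y^2 + 1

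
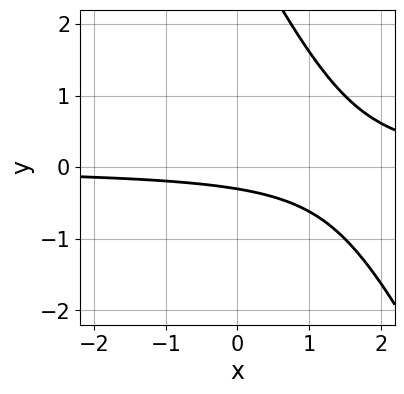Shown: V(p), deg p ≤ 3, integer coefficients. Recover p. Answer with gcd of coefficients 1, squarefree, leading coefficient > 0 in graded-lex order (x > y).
2*x*y + y^2 - 3*y - 1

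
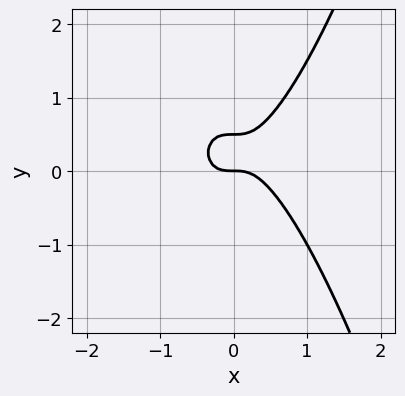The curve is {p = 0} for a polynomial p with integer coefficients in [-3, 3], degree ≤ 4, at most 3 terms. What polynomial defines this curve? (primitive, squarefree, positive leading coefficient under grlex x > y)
3*x^3 - 2*y^2 + y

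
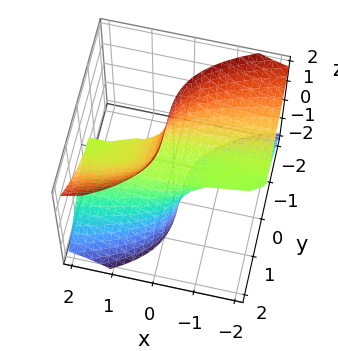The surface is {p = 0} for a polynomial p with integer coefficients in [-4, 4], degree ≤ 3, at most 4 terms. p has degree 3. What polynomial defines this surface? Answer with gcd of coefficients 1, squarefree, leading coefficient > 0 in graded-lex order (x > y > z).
3*x*z^2 - 2*y^3 - z

First, deg p = 3. No degree-2 surface has this shape.
Next, from the axis intercepts and sections: it meets the y-axis at y = 0 (among the integer gridlines); it crosses the z-axis at the gridline z = 0; the visible x-axis segment lies entirely on the surface.
Finally, solving for integer coefficients yields p as stated.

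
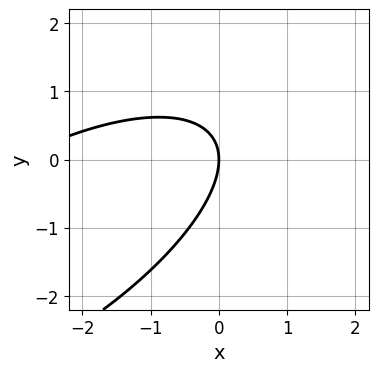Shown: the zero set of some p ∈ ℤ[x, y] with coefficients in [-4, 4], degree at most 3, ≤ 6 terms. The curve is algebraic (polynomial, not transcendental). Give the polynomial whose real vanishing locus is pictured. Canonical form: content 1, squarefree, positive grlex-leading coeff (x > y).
x^2 - 2*x*y + 2*y^2 + 3*x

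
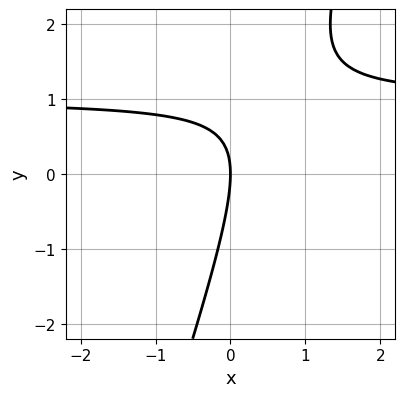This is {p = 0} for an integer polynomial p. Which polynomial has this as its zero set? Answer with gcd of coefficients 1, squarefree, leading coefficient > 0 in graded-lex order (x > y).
3*x*y - y^2 - 3*x

The degree is 2 — a generic line meets the curve in up to 2 points.
From the axis intercepts and sections: it crosses the y-axis at the gridline y = 0; it meets the x-axis at x = 0 (among the integer gridlines).
The integer polynomial consistent with all of this is the stated p.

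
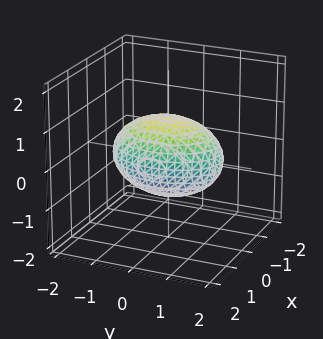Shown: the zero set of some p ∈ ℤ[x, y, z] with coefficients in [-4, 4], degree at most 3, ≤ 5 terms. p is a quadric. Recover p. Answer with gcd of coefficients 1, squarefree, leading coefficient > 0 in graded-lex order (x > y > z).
2*x^2 + y^2 + 2*z^2 - 2

The degree is 2 — bounded and convex; a quadric.
Symmetries: mirror symmetry z ↦ −z ⇒ only even powers of z; mirror symmetry x ↦ −x ⇒ only even powers of x; the y ↦ −y reflection is a symmetry, so y appears only in even powers.
Checking where it meets the axes: among the integer gridlines, it crosses the z-axis at z ∈ {-1, 1}; among the integer gridlines, it crosses the x-axis at x ∈ {-1, 1}.
Fitting integer coefficients to these (and the overall shape) gives p.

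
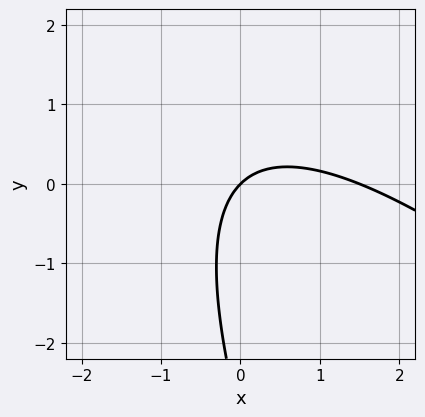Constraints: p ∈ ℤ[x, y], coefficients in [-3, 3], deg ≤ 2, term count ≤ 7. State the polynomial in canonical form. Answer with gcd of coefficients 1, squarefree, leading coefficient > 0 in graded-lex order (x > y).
2*x^2 + 3*x*y + y^2 - 3*x + 3*y

1. The degree is 2 — the shape is more complex than any degree-1 curve.
2. From the visible intercepts: it crosses the y-axis at the gridline y = 0; one x-axis crossing is at x = 0.
3. Matching integer coefficients to the picture gives p.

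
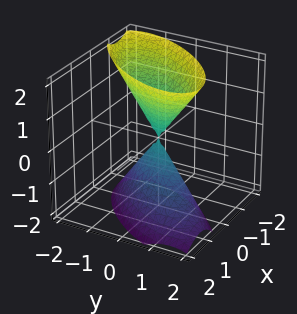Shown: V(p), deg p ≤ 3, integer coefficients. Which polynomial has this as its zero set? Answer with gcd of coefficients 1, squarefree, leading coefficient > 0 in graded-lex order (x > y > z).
First, I count 2 distinct pieces. Treating them together as one polynomial.
Then, degree: the shape is more complex than any degree-1 surface, so deg p = 2.
Next, reading off the gridlines: it crosses the y-axis at the gridline y = 0; one x-axis crossing is at x = 0; one z-axis crossing is at z = 0.
Finally, these observations pin down the coefficients.

3*x^2 - 3*x*y + x*z + 2*y^2 - z^2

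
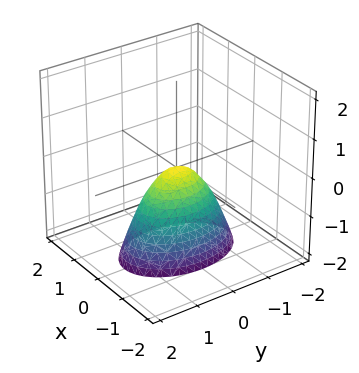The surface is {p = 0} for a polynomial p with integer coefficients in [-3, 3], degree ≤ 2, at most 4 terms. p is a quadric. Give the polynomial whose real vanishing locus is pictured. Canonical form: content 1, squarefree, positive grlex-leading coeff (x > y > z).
2*x^2 + y^2 + z

(a) deg p = 2. A paraboloid; a quadric.
(b) Symmetries: the x ↦ −x reflection is a symmetry, so x appears only in even powers; mirror symmetry y ↦ −y ⇒ only even powers of y.
(c) Reading off the gridlines: it crosses the x-axis at the gridline x = 0; one y-axis crossing is at y = 0; it crosses the z-axis at the gridline z = 0.
(d) Putting this together gives p.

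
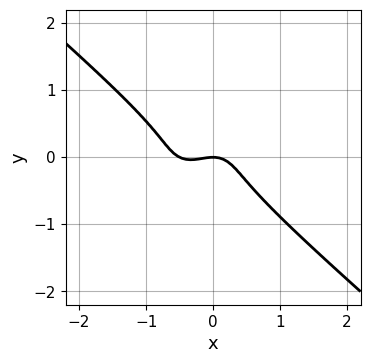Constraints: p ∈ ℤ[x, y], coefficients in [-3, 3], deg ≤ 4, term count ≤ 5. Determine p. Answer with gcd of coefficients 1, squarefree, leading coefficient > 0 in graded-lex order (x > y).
1. The degree is 3 — the shape is more complex than any degree-2 curve.
2. From the axis intercepts and sections: one y-axis crossing is at y = 0; one x-axis crossing is at x = 0.
3. Solving for integer coefficients yields p as stated.

2*x^3 + 3*y^3 + x^2 + y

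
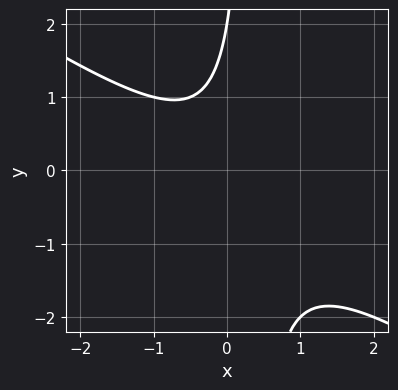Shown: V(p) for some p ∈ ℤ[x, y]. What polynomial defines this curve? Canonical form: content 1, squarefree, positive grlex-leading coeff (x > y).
2*x^2 + 3*x*y - y + 2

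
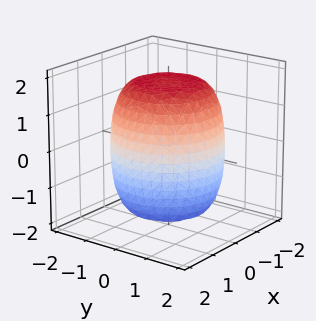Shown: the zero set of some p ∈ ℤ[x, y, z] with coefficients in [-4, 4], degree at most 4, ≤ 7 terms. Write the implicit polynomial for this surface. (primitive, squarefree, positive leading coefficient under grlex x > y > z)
x^4 + 2*x^2*y^2 + y^4 - x^2 - y^2 + z^2 - 3

(a) Degree: no degree-3 surface has this shape, so deg p = 4.
(b) Symmetries: every cross-section ⟂ z is a circle, so x, y appear only via x² + y².
(c) From the visible intercepts: a circular section at z = 1 has radius between 1 and 2.
(d) Assembling these constraints gives the stated polynomial.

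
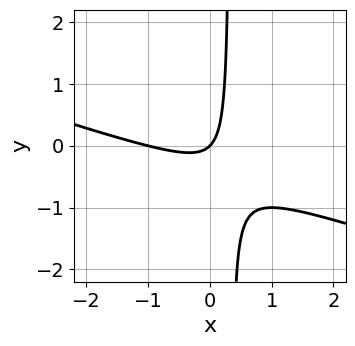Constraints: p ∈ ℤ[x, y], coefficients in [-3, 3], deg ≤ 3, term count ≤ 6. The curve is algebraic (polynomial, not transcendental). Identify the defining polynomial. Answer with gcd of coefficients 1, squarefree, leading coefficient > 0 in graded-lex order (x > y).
x^2 + 3*x*y + x - y

First, degree: no degree-1 curve has this shape, so deg p = 2.
Next, observable constraints: among the integer gridlines, it crosses the x-axis at x ∈ {-1, 0}; it crosses the y-axis at the gridline y = 0.
Finally, together with the visible shape, these determine p as stated.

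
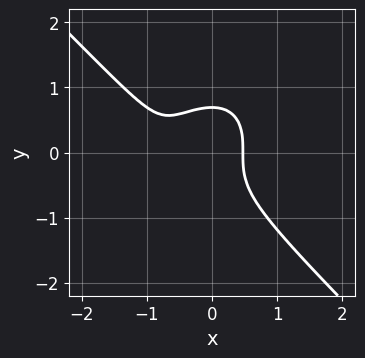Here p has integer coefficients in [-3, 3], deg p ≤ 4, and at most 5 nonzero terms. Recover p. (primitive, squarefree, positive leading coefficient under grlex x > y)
3*x^3 + 3*y^3 + 3*x^2 - 1

1. Degree: no degree-2 curve has this shape, so deg p = 3.
2. Solving for integer coefficients yields p as stated.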